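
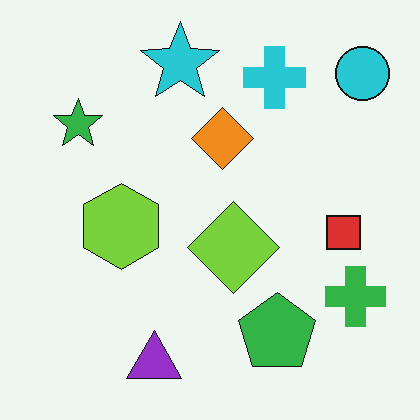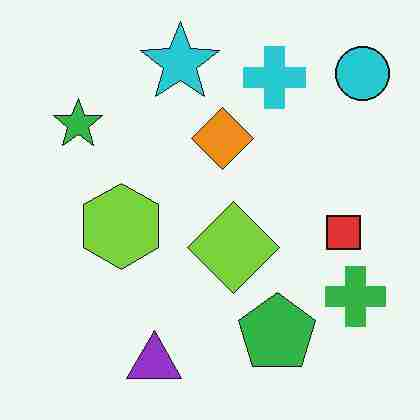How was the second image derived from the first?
Heavily JPEG-compressed with obvious blocking artifacts.

Blocky 8×8 compression artifacts appear around shape edges and the flat background shows ringing — characteristic JPEG degradation.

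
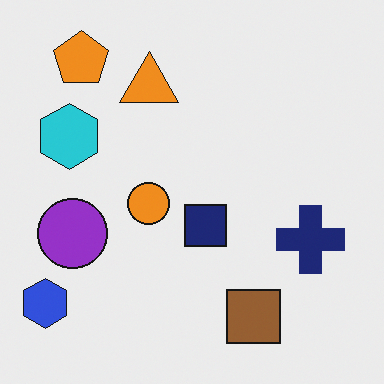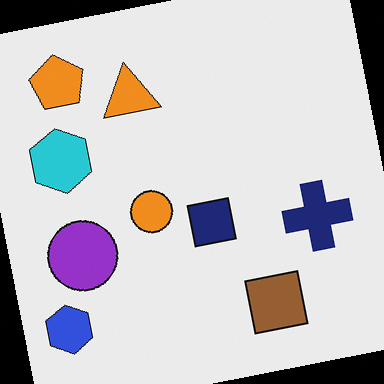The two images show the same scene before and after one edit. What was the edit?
Rotated counter-clockwise by a small amount.

Every shape is tilted by the same angle and the image corners show triangular fill wedges — a whole-image rotation by a non-right angle.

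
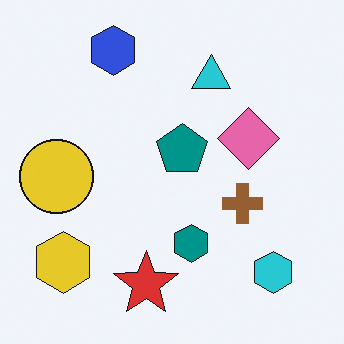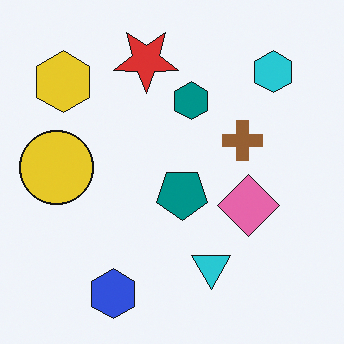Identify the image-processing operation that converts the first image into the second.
It was flipped vertically (top ↔ bottom).

The blue hexagon is in the top-left of the first image and the bottom-left of the second — shapes on opposite sides of the horizontal midline have swapped in a mirror flip.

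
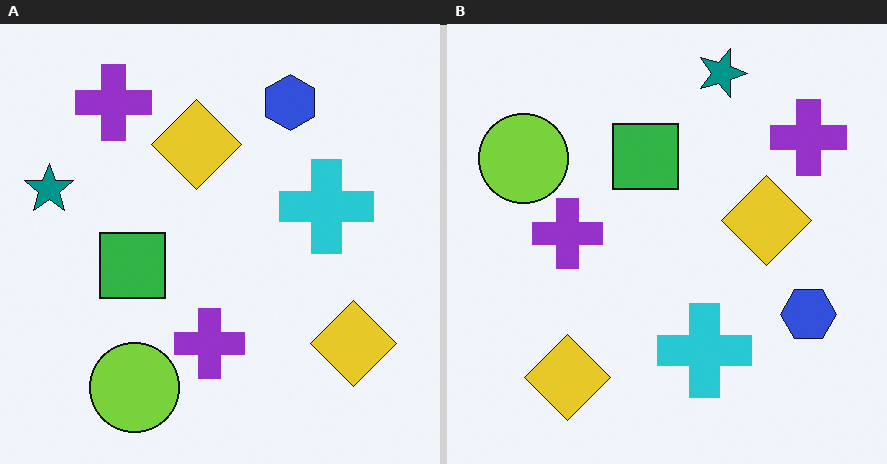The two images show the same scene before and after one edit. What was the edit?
The right (B) image is the left (A) rotated 90° clockwise.

The teal star sits in the left of the left (A) image and the top of the right (B) — consistent with a whole-image 90° clockwise rotation.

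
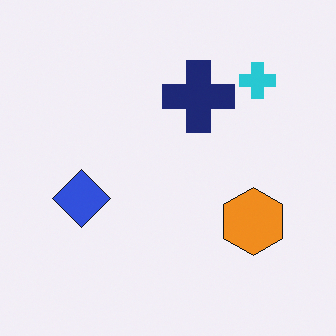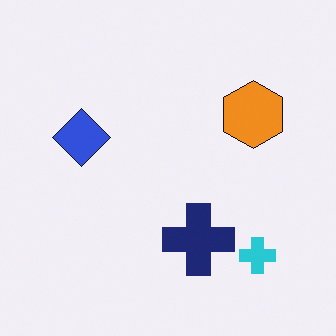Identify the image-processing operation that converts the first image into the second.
It was flipped vertically (top ↔ bottom).

The cyan cross is in the top-right of the first image and the bottom-right of the second — shapes on opposite sides of the horizontal midline have swapped in a mirror flip.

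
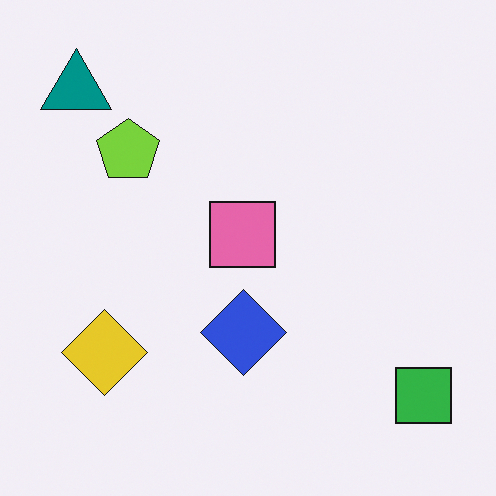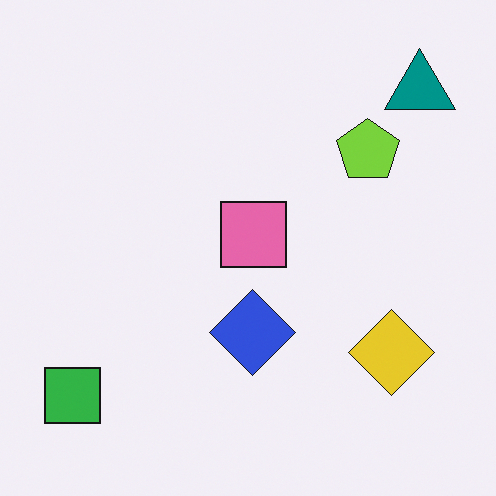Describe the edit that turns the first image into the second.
The image was flipped horizontally (left ↔ right).

The green square is in the bottom-right of the first image and the bottom-left of the second — shapes on opposite sides of the vertical midline have swapped in a mirror flip.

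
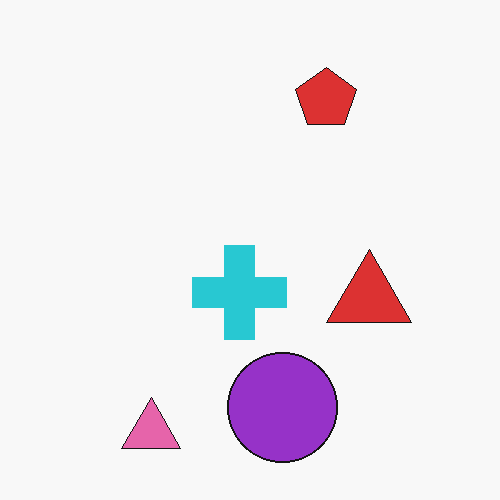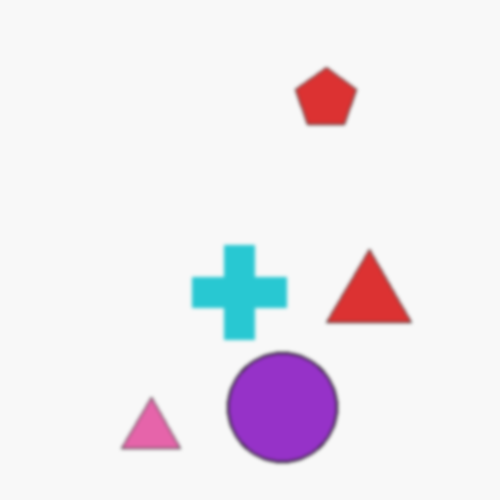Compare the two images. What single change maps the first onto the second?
This is the original image lightly blurred.

Shape edges and outlines are uniformly softened across the whole image.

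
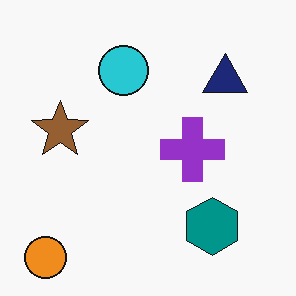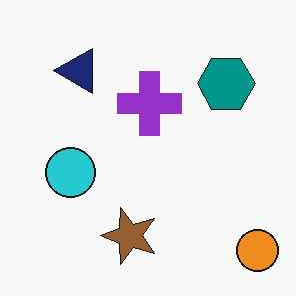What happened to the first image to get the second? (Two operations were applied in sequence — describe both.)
The second image is the first JPEG-compressed with visible artifacts, then rotated 90° counter-clockwise.

Blocky 8×8 compression artifacts appear around shape edges and the flat background shows ringing — characteristic JPEG degradation. The orange circle sits in the bottom-left of the first image and the bottom-right of the second — consistent with a whole-image 90° counter-clockwise rotation.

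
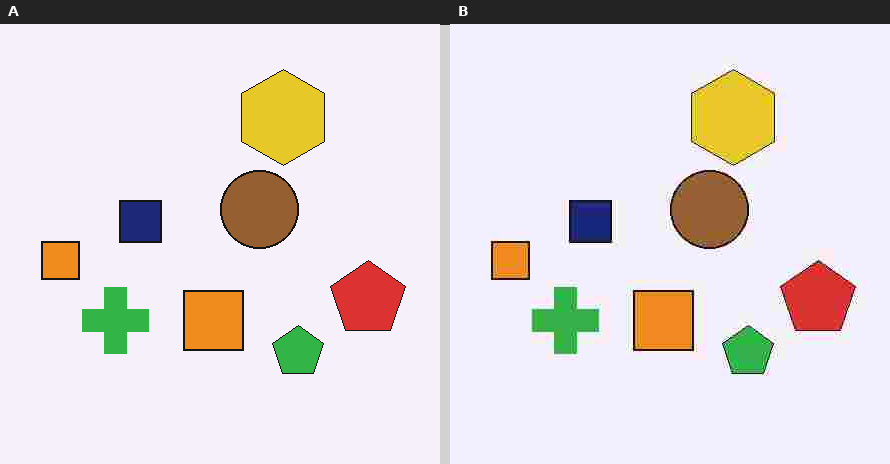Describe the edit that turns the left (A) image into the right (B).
The right (B) image is the left (A) degraded with heavy JPEG compression.

Blocky 8×8 compression artifacts appear around shape edges and the flat background shows ringing — characteristic JPEG degradation.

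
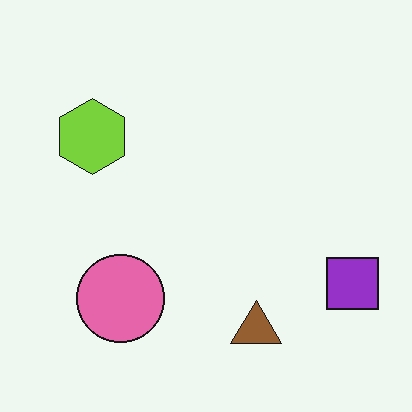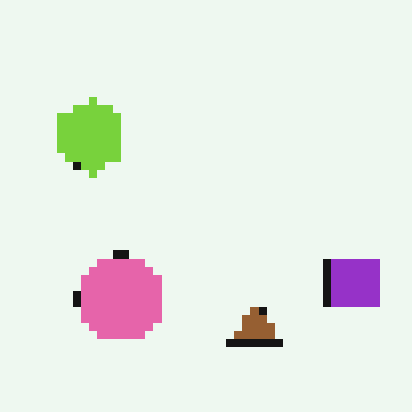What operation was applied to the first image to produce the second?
The transformation is: moderately pixelated.

Shapes are reduced to large square blocks; fine edges and outlines are lost — a downscale-then-upscale (mosaic) effect.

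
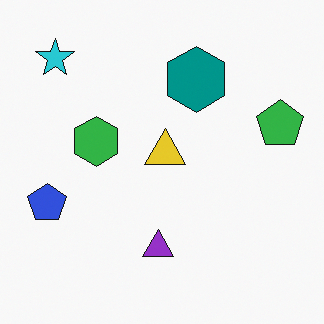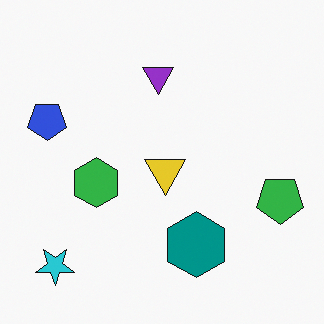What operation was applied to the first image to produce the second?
The second image is the first flipped vertically (top ↔ bottom).

The cyan star is in the top-left of the first image and the bottom-left of the second — shapes on opposite sides of the horizontal midline have swapped in a mirror flip.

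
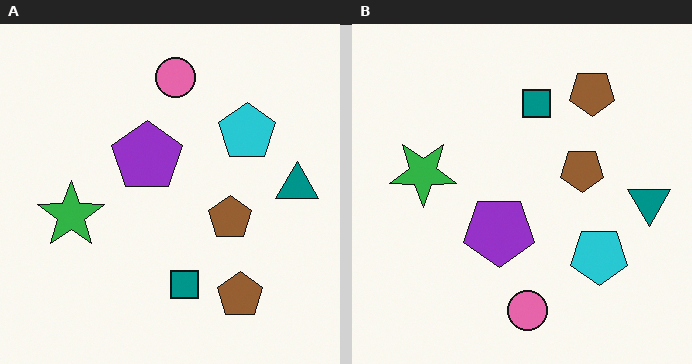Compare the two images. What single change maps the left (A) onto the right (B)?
It was flipped vertically (top ↔ bottom).

The pink circle is in the top of the left (A) image and the bottom of the right (B) — shapes on opposite sides of the horizontal midline have swapped in a mirror flip.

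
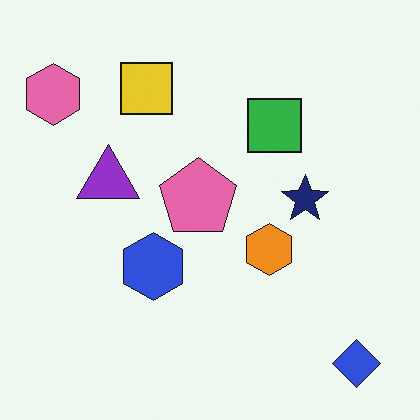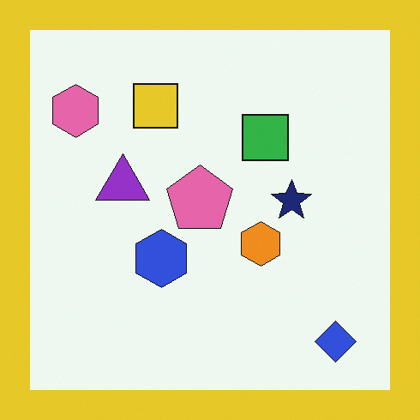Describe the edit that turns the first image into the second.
It was framed with a yellow border.

A solid yellow frame runs around the edge of the second image, with the content slightly shrunk inside it.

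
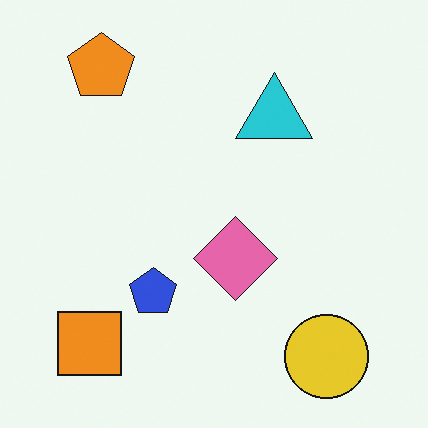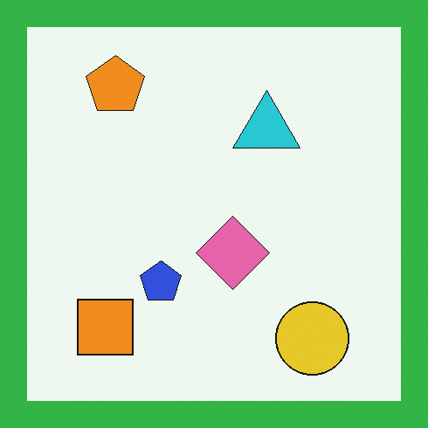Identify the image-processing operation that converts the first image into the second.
The transformation is: framed with a green border.

A solid green frame runs around the edge of the second image, with the content slightly shrunk inside it.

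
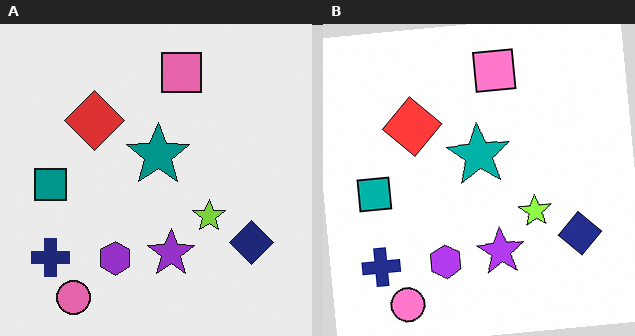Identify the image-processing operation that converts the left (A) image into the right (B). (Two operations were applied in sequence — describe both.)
The transformation is: rotated counter-clockwise by a few degrees, then slightly brightened.

Every shape is tilted by the same angle and the image corners show triangular fill wedges — a whole-image rotation by a non-right angle. Every pixel — background and shapes alike — is uniformly brightened.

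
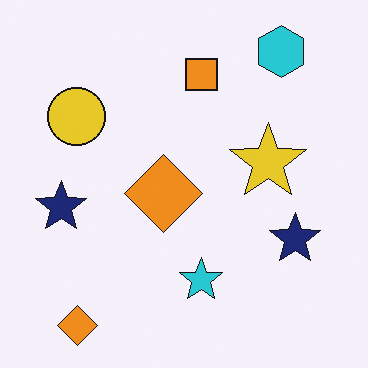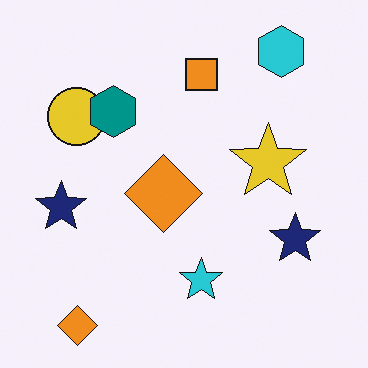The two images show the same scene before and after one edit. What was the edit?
This is the original image overlaid with an additional teal hexagon.

A teal hexagon appears in the second image that is absent from the first.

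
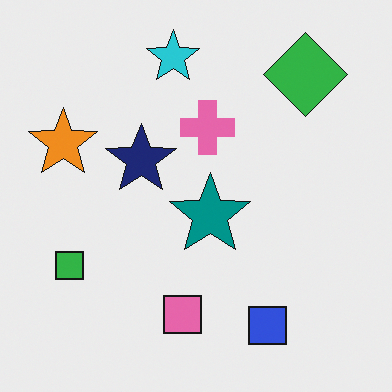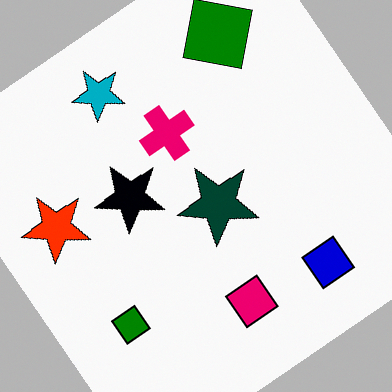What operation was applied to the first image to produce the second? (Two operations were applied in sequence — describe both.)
The image was boosted in contrast, then rotated counter-clockwise by a large amount — several tens of degrees.

Tones are pushed away from mid-grey across the whole image — a global contrast change. Every shape is tilted by the same angle and the image corners show triangular fill wedges — a whole-image rotation by a non-right angle.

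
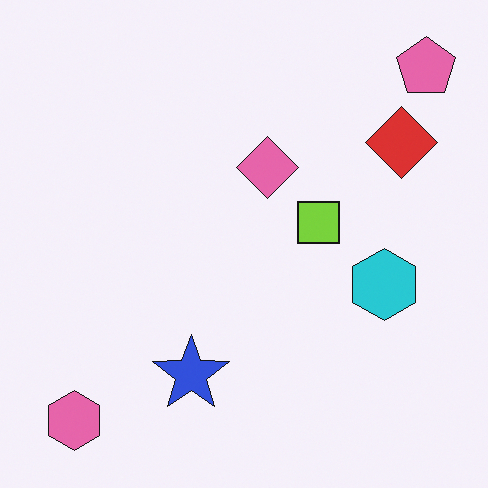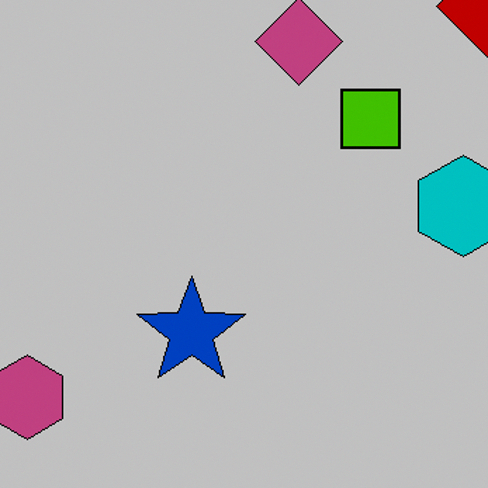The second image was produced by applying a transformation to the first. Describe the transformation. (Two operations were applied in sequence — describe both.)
The second image is the first heavily posterized to just a handful of flat colors, then cropped slightly and scaled back up.

Each flat color has snapped to a coarser quantized level — most visibly, the near-white background has dropped to a flat grey. The visible shapes are larger and the field of view is narrower; shapes near the original edges may be partly or wholly outside the frame — a crop-and-rescale.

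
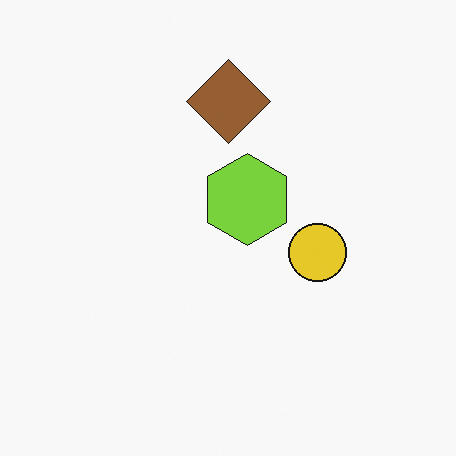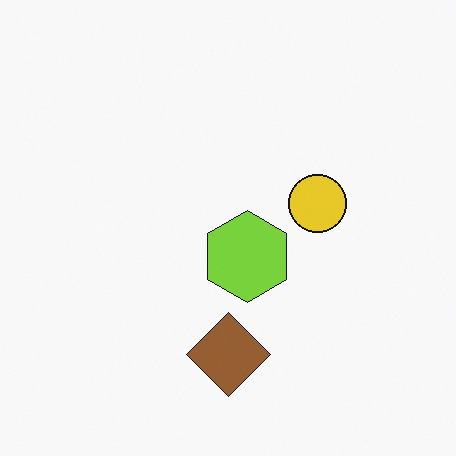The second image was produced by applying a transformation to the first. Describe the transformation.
Flipped vertically (top ↔ bottom).

The brown diamond is in the top of the first image and the bottom of the second — shapes on opposite sides of the horizontal midline have swapped in a mirror flip.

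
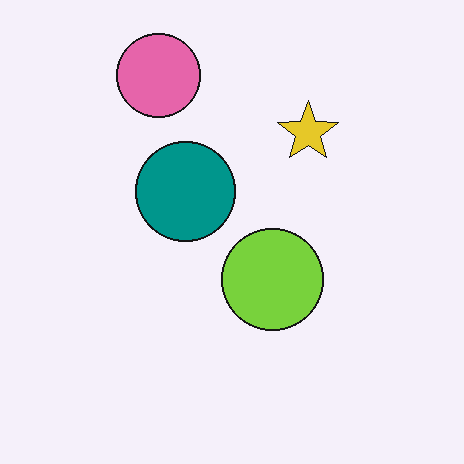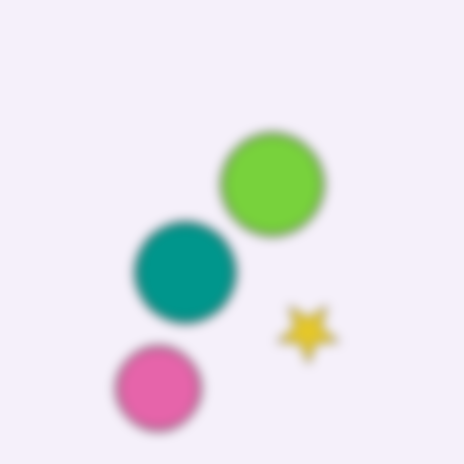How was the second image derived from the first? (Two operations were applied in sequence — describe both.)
Strongly gaussian-blurred, then flipped vertically (top ↔ bottom).

Shape edges and outlines are uniformly softened across the whole image. The pink circle is in the top of the first image and the bottom of the second — shapes on opposite sides of the horizontal midline have swapped in a mirror flip.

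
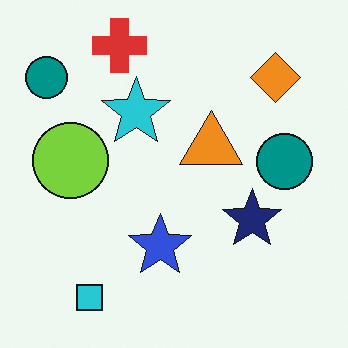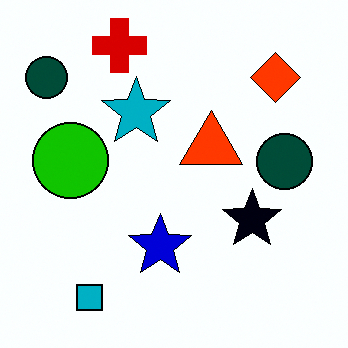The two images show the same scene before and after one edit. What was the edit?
This is the original image boosted in contrast.

Tones are pushed away from mid-grey across the whole image — a global contrast change.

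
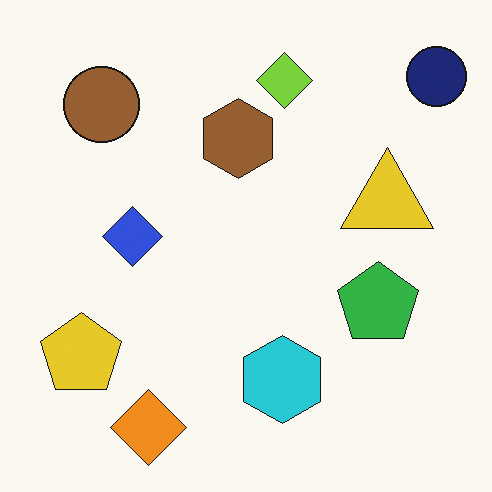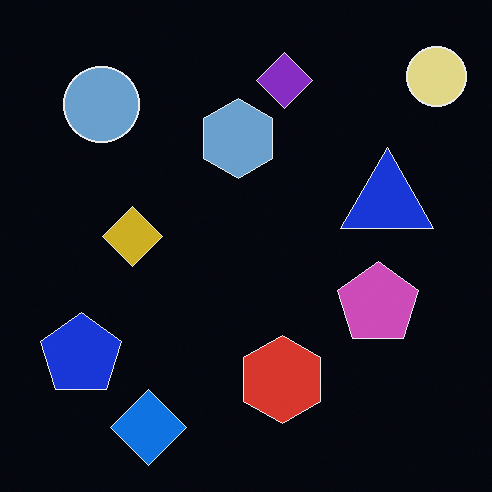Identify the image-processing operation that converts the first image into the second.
Color-inverted (negative).

The light background has become dark and every shape's color is its complement — a photographic negative.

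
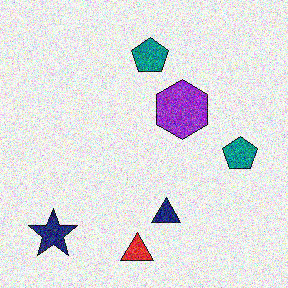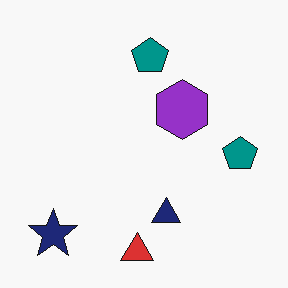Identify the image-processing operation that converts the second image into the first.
The transformation is: degraded with strong gaussian noise.

Random speckle covers the whole image, including the flat background.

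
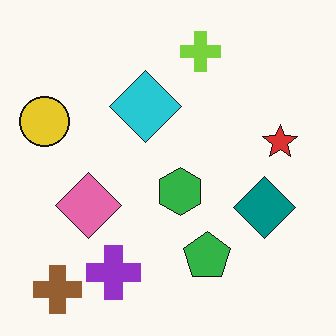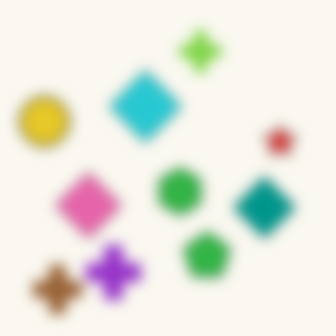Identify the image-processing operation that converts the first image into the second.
The second image is the first strongly gaussian-blurred.

Shape edges and outlines are uniformly softened across the whole image.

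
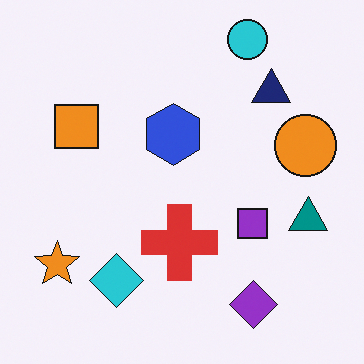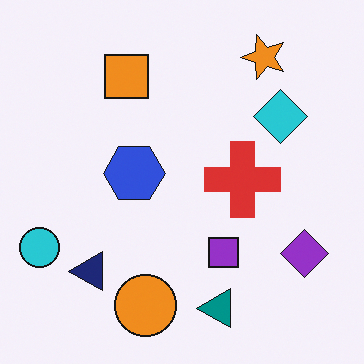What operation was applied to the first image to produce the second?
The transformation is: transposed (reflected across the top-left ↔ bottom-right diagonal).

Shapes have swapped their row and column positions — what was in the top-right is now in the bottom-left — a diagonal reflection.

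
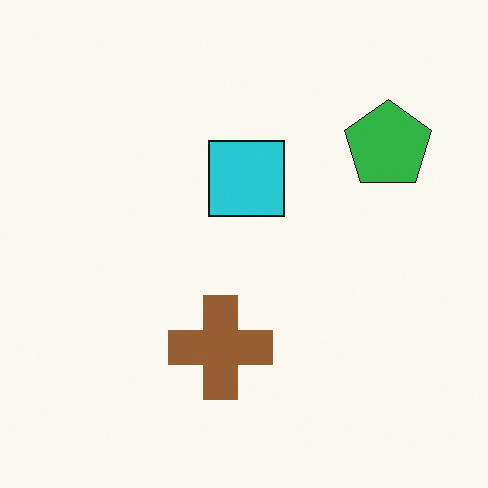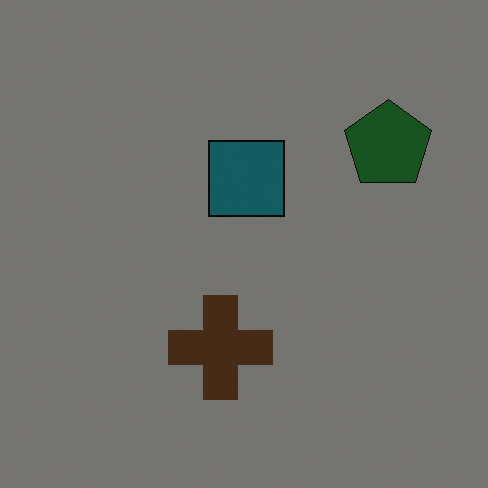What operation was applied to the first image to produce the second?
The second image is the first substantially darkened.

Every pixel — background and shapes alike — is uniformly darkened.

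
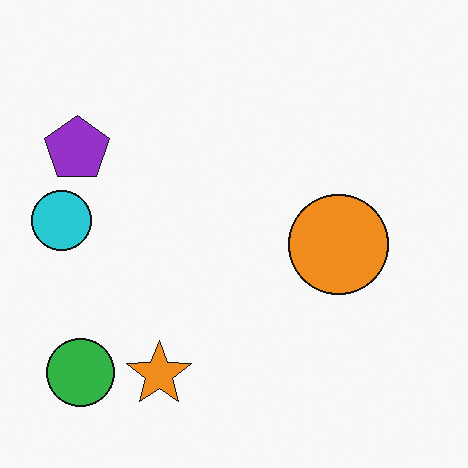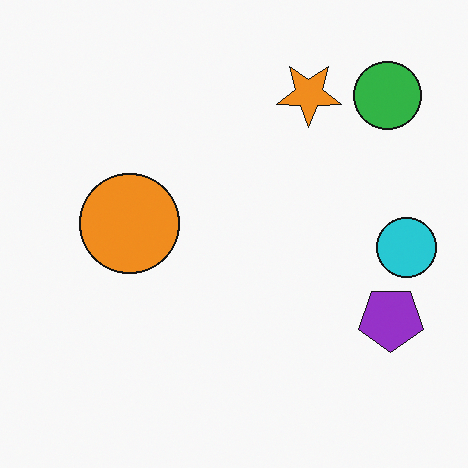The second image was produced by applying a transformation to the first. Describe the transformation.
This is the original image rotated 180°.

The green circle sits in the bottom-left of the first image and the top-right of the second — consistent with a whole-image 180° rotation.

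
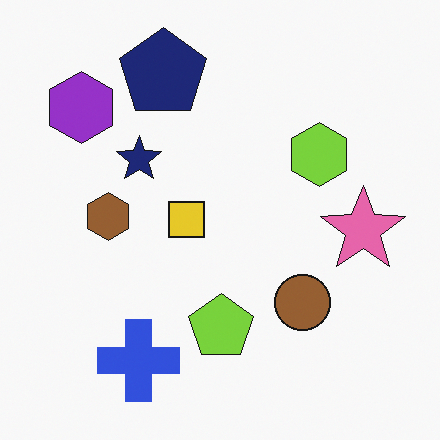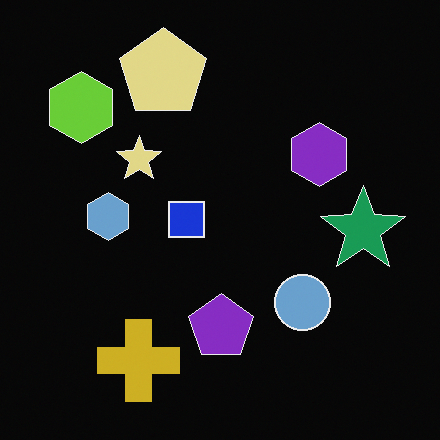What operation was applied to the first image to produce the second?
This is the original image color-inverted (negative).

The light background has become dark and every shape's color is its complement — a photographic negative.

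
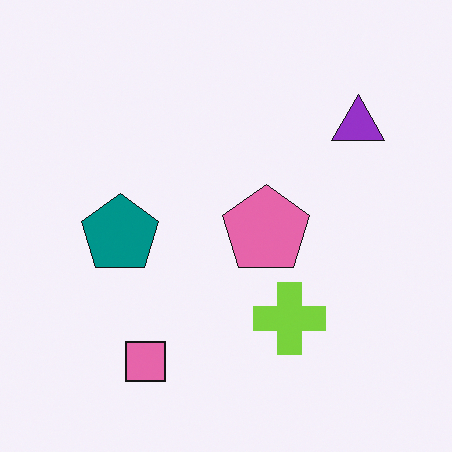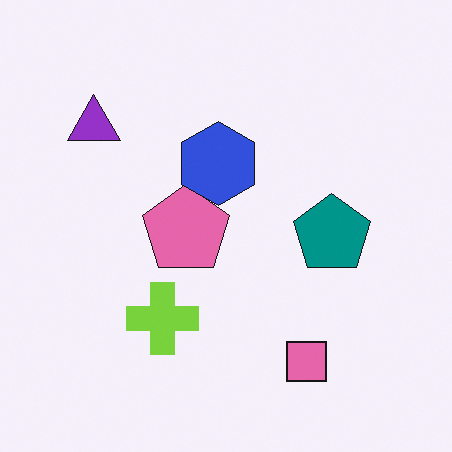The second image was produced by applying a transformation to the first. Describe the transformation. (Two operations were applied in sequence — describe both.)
The image was flipped horizontally (left ↔ right), then overlaid with an additional blue hexagon.

The purple triangle is in the top-right of the first image and the top-left of the second — shapes on opposite sides of the vertical midline have swapped in a mirror flip. A blue hexagon appears in the second image that is absent from the first.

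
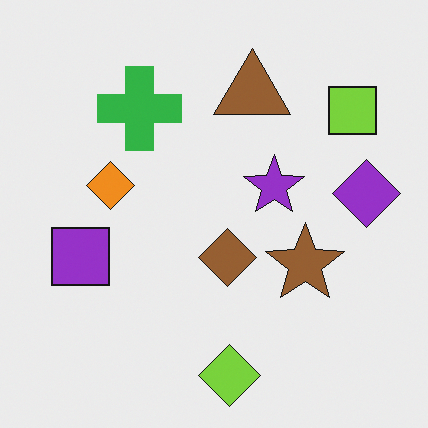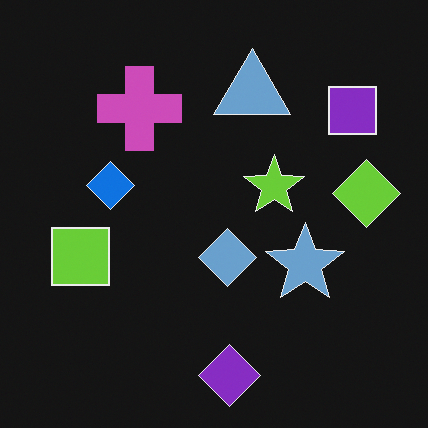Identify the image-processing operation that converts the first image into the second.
This is the original image color-inverted (negative).

The light background has become dark and every shape's color is its complement — a photographic negative.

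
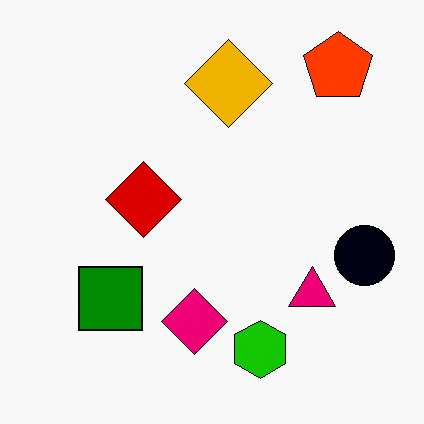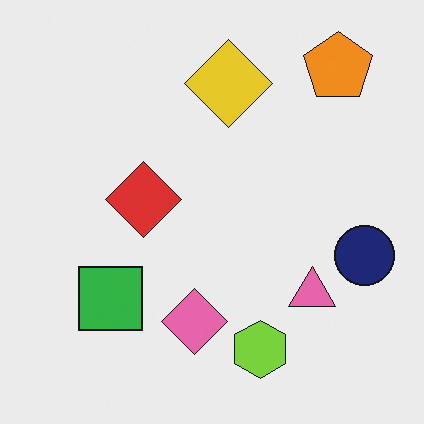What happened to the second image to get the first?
The transformation is: given much higher contrast.

Tones are pushed away from mid-grey across the whole image — a global contrast change.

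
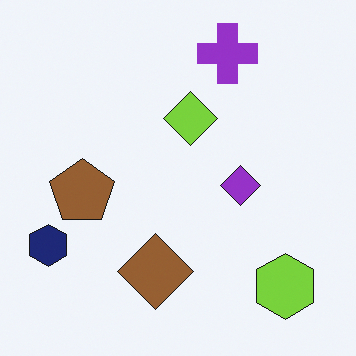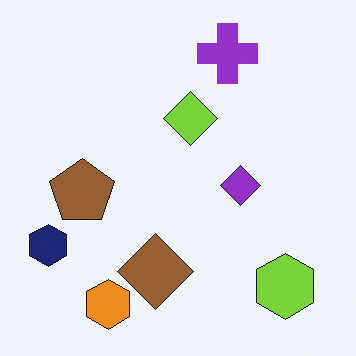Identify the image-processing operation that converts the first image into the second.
Overlaid with an additional orange hexagon.

An orange hexagon appears in the second image that is absent from the first.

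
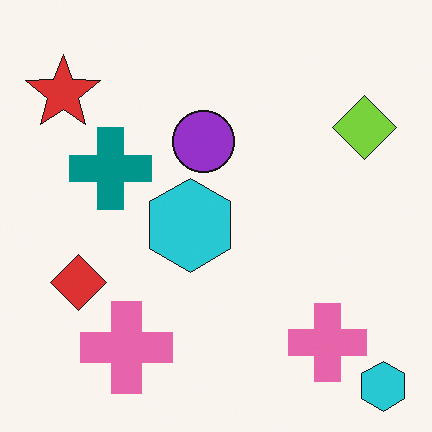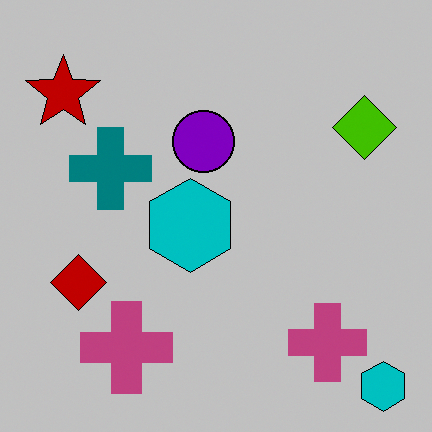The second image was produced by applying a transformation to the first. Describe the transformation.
It was aggressively posterized.

Each flat color has snapped to a coarser quantized level — most visibly, the near-white background has dropped to a flat grey.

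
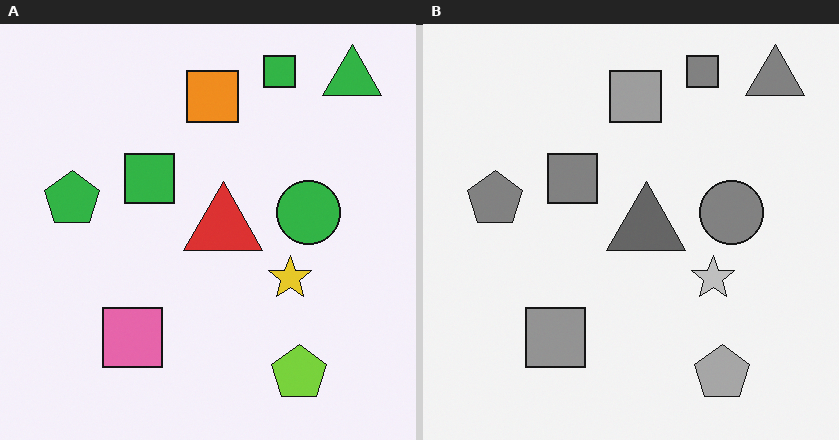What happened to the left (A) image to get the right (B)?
This is the original image converted to grayscale.

All color is removed — every shape is now a shade of grey.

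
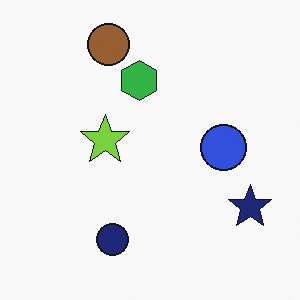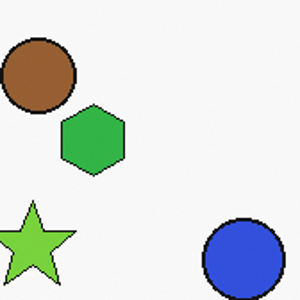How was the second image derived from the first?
The transformation is: cropped to a noticeably smaller region and rescaled.

The visible shapes are larger and the field of view is narrower; shapes near the original edges may be partly or wholly outside the frame — a crop-and-rescale.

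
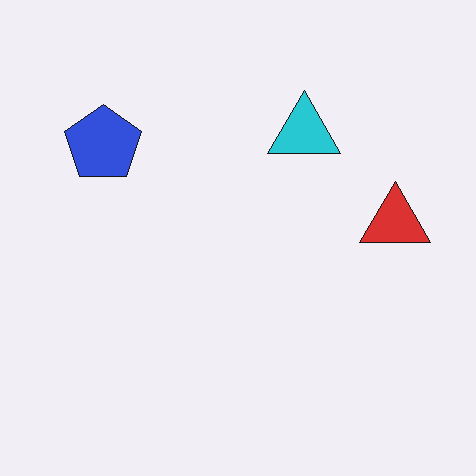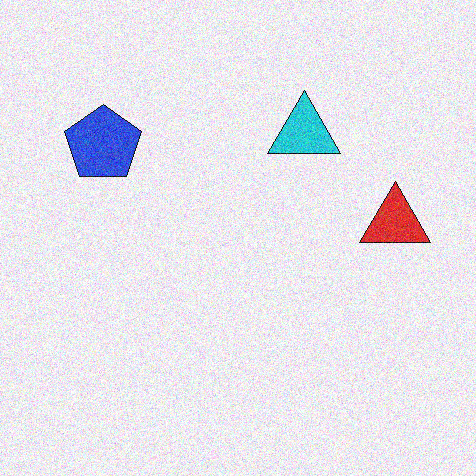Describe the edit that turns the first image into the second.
The transformation is: degraded with visible gaussian noise.

Random speckle covers the whole image, including the flat background.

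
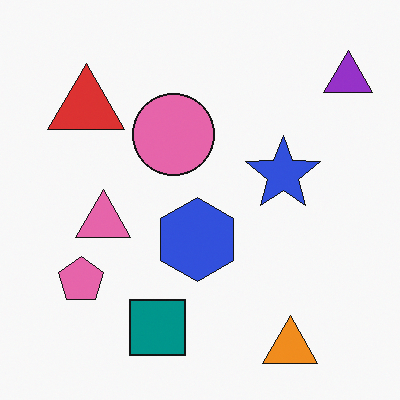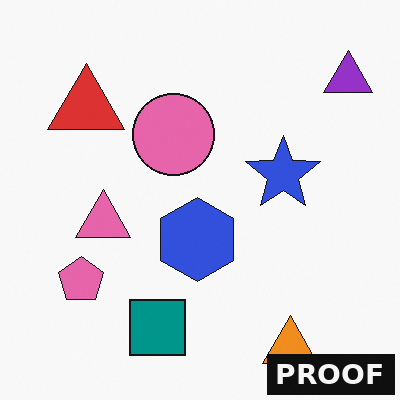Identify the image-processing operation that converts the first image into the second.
The image was watermarked with the text "PROOF" in the lower-right corner.

A dark label reading "PROOF" appears in the lower-right corner.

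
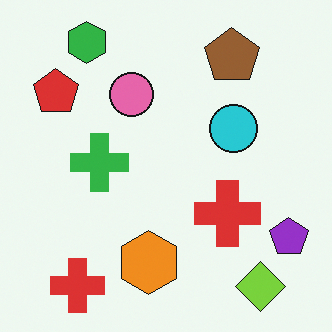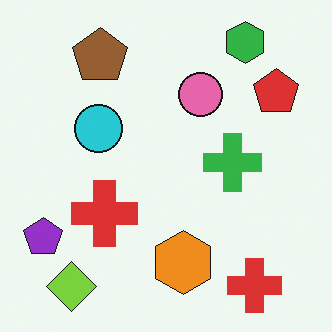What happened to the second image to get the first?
It was flipped horizontally (left ↔ right).

The purple pentagon is in the bottom-left of the second image and the bottom-right of the first — shapes on opposite sides of the vertical midline have swapped in a mirror flip.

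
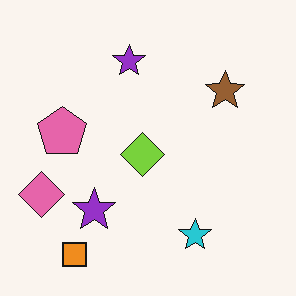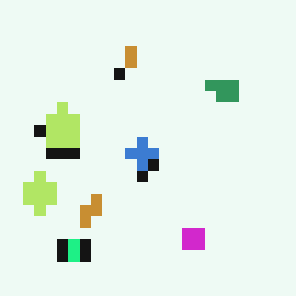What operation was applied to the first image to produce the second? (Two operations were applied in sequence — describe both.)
The image was hue-shifted by a moderate amount, then heavily pixelated into large blocks.

Every shape's color has rotated by the same amount around the hue wheel — a uniform hue shift. Shapes are reduced to large square blocks; fine edges and outlines are lost — a downscale-then-upscale (mosaic) effect.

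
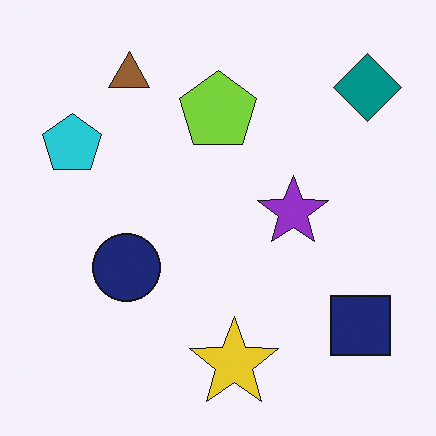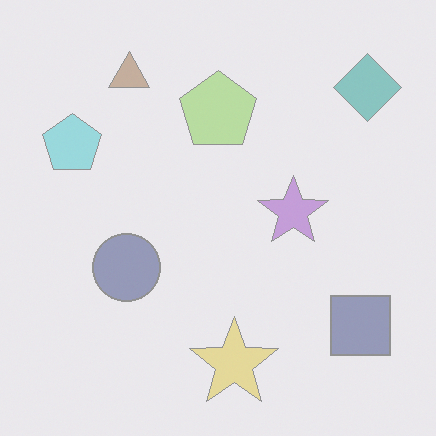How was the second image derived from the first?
The second image is the first washed out (contrast reduced).

Tones are pushed toward mid-grey across the whole image — a global contrast change.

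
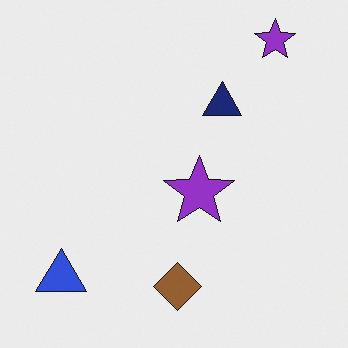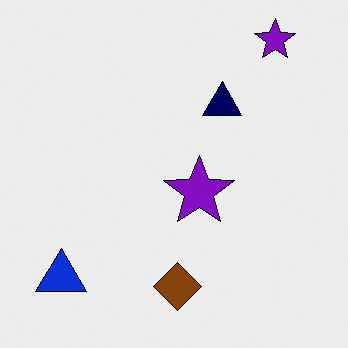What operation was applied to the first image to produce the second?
The second image is the first given slightly increased contrast.

Tones are pushed away from mid-grey across the whole image — a global contrast change.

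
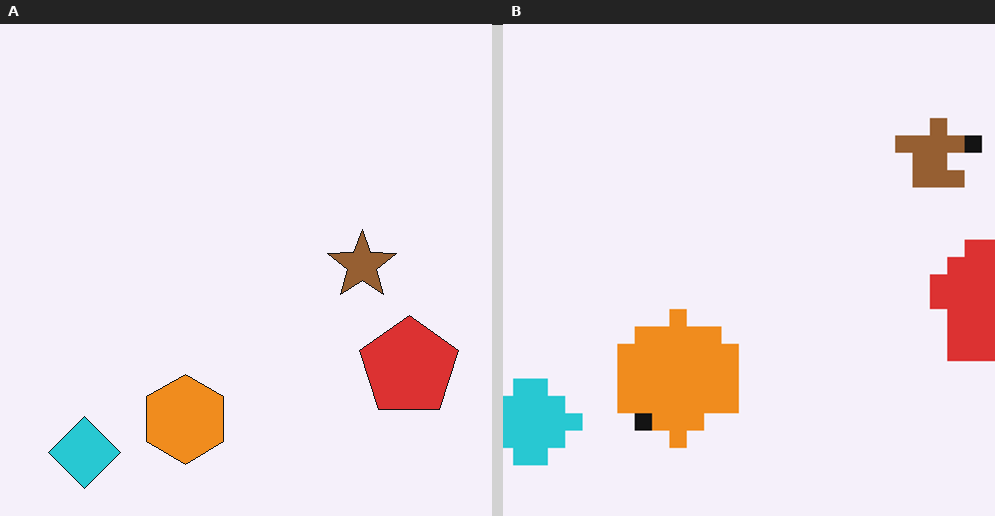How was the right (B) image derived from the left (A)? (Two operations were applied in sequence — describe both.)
The image was coarsely pixelated, then cropped to a modestly smaller region and rescaled.

Shapes are reduced to large square blocks; fine edges and outlines are lost — a downscale-then-upscale (mosaic) effect. The visible shapes are larger and the field of view is narrower; shapes near the original edges may be partly or wholly outside the frame — a crop-and-rescale.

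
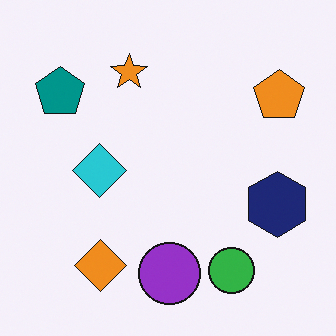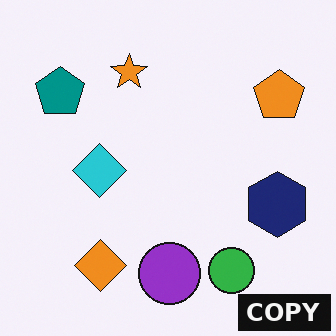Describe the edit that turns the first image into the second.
The image was watermarked with the text "COPY" in the lower-right corner.

A dark label reading "COPY" appears in the lower-right corner.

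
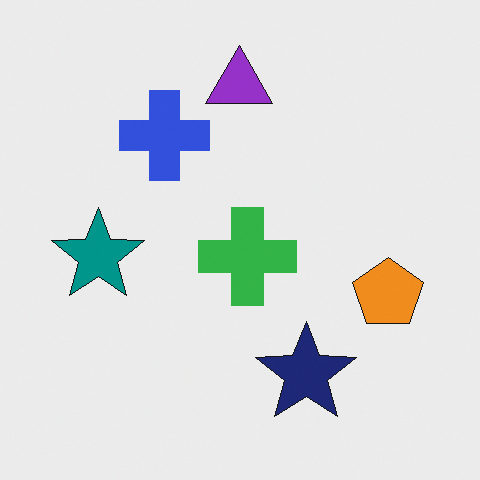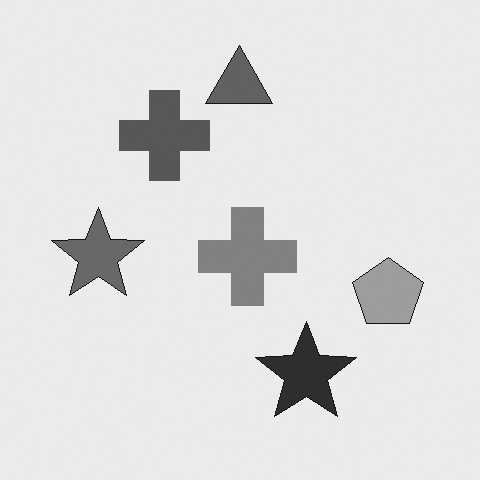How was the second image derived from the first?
The image was converted to grayscale.

All color is removed — every shape is now a shade of grey.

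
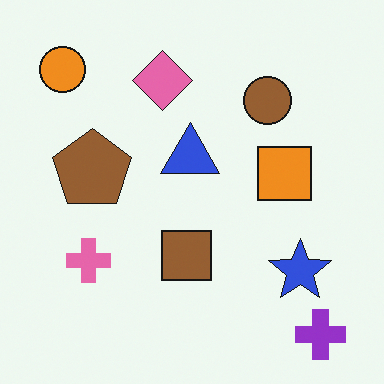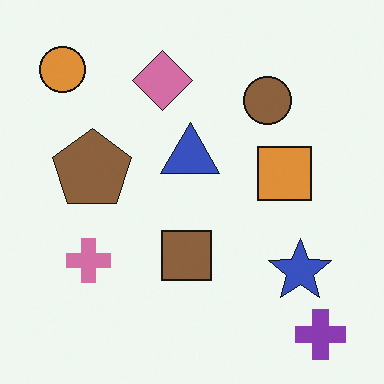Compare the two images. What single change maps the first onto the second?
The second image is the first slightly desaturated.

All colors are more muted and greyish — a global saturation change.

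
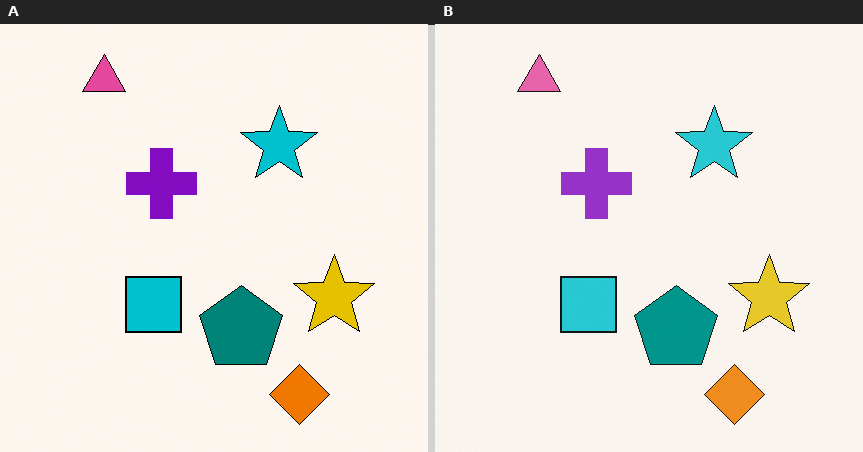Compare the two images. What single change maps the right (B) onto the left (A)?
The left (A) image is the right (B) given slightly increased contrast.

Tones are pushed away from mid-grey across the whole image — a global contrast change.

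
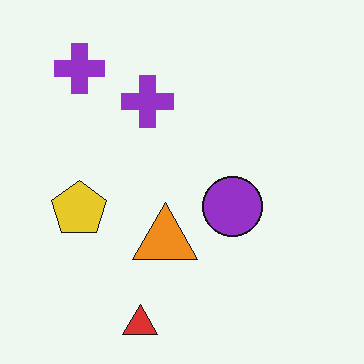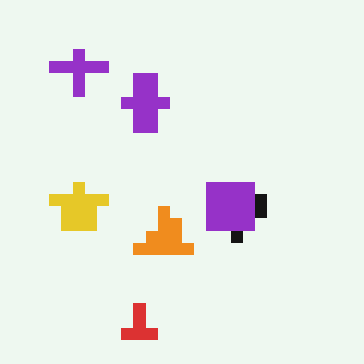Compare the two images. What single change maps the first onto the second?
This is the original image coarsely pixelated.

Shapes are reduced to large square blocks; fine edges and outlines are lost — a downscale-then-upscale (mosaic) effect.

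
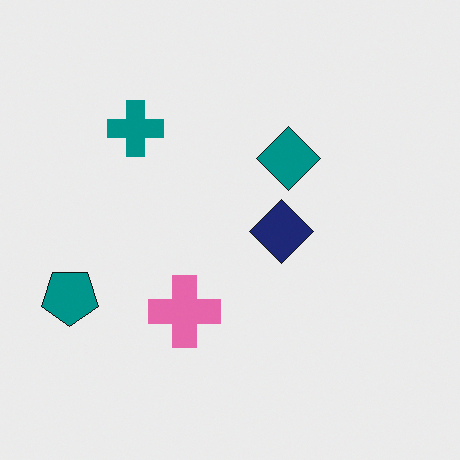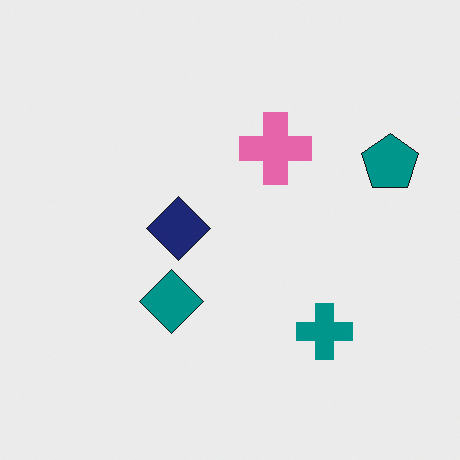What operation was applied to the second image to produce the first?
Rotated 180°.

The teal pentagon sits in the right of the second image and the left of the first — consistent with a whole-image 180° rotation.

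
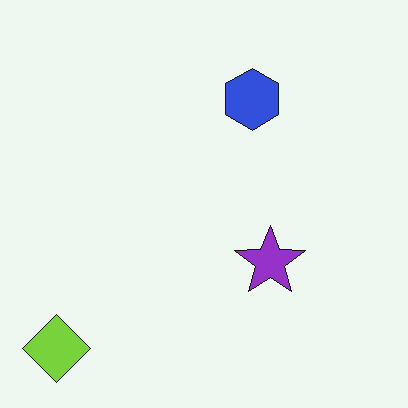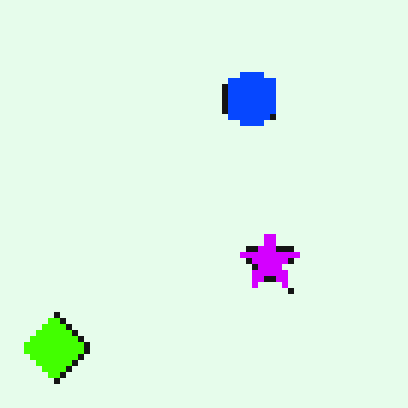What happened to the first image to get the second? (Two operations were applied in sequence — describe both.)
The transformation is: moderately pixelated, then made much more vivid (saturation change).

Shapes are reduced to large square blocks; fine edges and outlines are lost — a downscale-then-upscale (mosaic) effect. All colors are more vivid — a global saturation change.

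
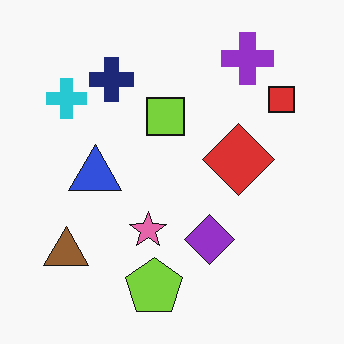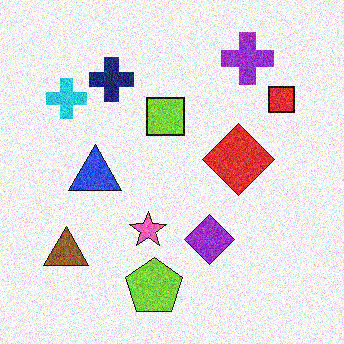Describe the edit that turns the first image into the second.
The second image is the first degraded with a thick layer of grain.

Random speckle covers the whole image, including the flat background.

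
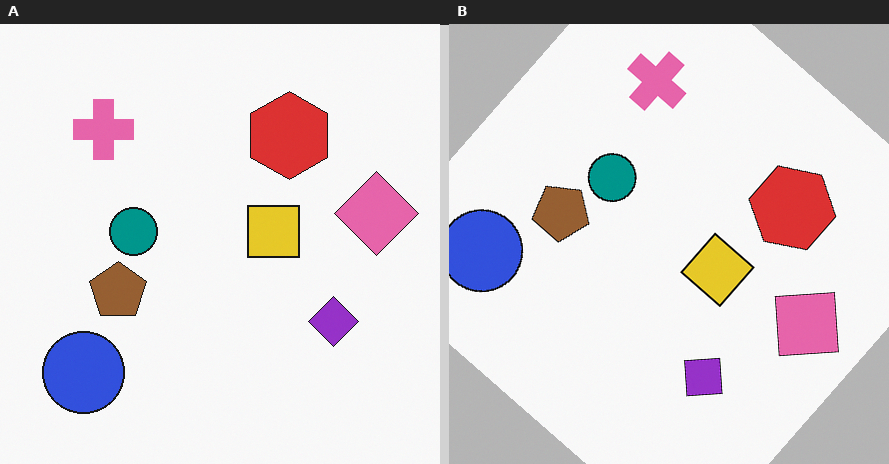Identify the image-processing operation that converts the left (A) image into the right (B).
The right (B) image is the left (A) rotated clockwise by a large amount — several tens of degrees.

Every shape is tilted by the same angle and the image corners show triangular fill wedges — a whole-image rotation by a non-right angle.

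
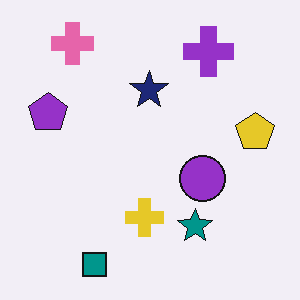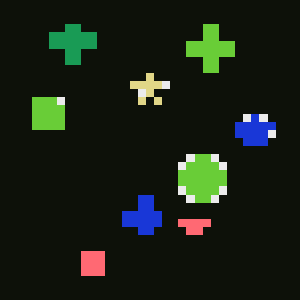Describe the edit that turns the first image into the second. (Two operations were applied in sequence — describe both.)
The image was color-inverted (negative), then pixelated into visible square blocks.

The light background has become dark and every shape's color is its complement — a photographic negative. Shapes are reduced to large square blocks; fine edges and outlines are lost — a downscale-then-upscale (mosaic) effect.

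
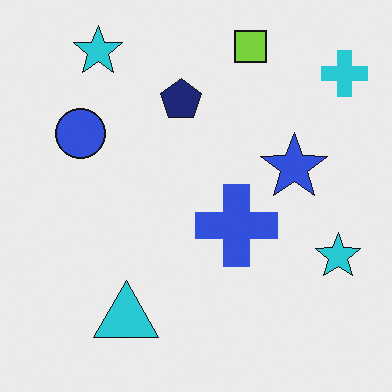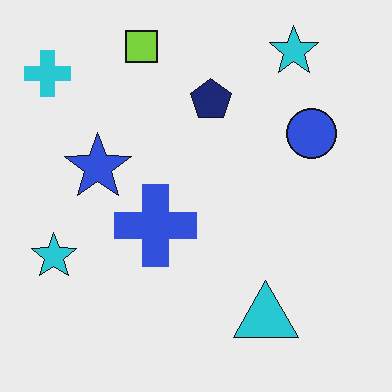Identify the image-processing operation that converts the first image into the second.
This is the original image flipped horizontally (left ↔ right).

The cyan cross is in the top-right of the first image and the top-left of the second — shapes on opposite sides of the vertical midline have swapped in a mirror flip.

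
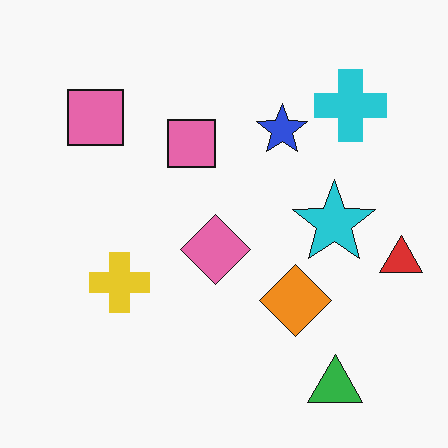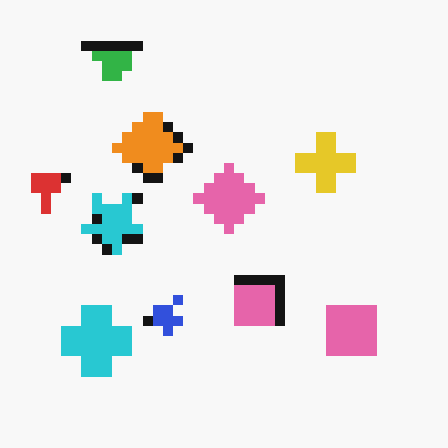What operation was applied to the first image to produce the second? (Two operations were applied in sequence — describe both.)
Rotated 180°, then heavily pixelated into large blocks.

The green triangle sits in the bottom-right of the first image and the top-left of the second — consistent with a whole-image 180° rotation. Shapes are reduced to large square blocks; fine edges and outlines are lost — a downscale-then-upscale (mosaic) effect.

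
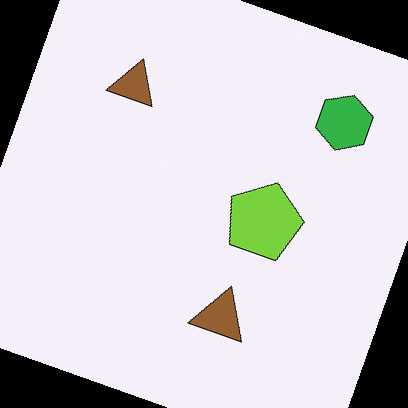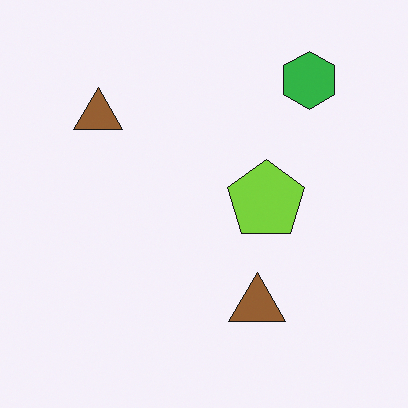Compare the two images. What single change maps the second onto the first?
The transformation is: rotated clockwise by a moderate amount.

Every shape is tilted by the same angle and the image corners show triangular fill wedges — a whole-image rotation by a non-right angle.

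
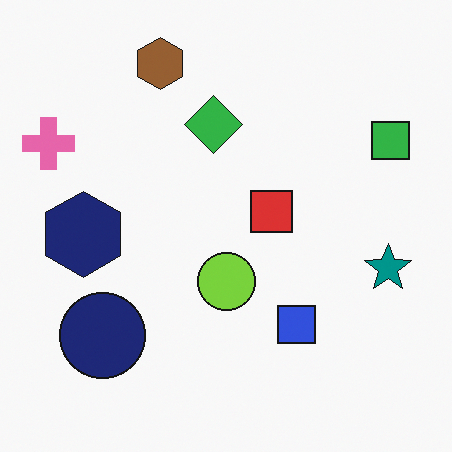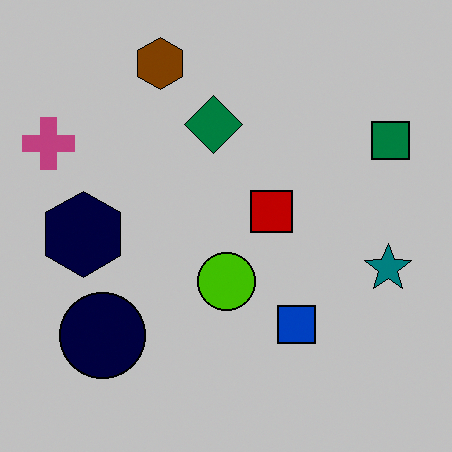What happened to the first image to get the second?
This is the original image heavily posterized to just a handful of flat colors.

Each flat color has snapped to a coarser quantized level — most visibly, the near-white background has dropped to a flat grey.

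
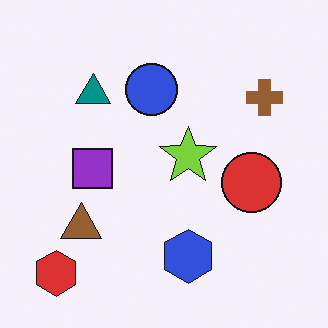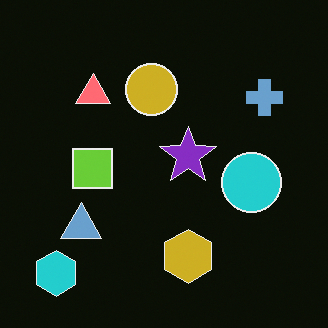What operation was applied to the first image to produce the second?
The transformation is: color-inverted (negative).

The light background has become dark and every shape's color is its complement — a photographic negative.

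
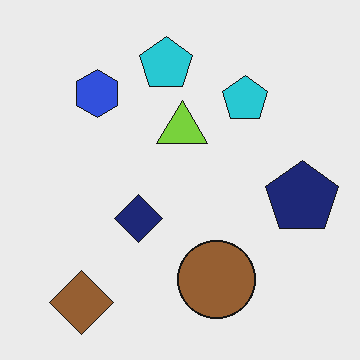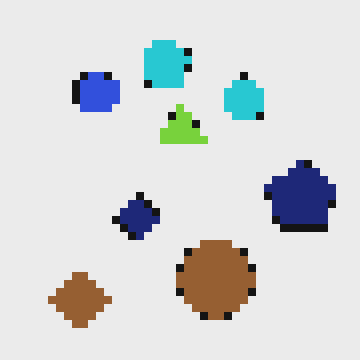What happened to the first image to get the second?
It was pixelated into visible square blocks.

Shapes are reduced to large square blocks; fine edges and outlines are lost — a downscale-then-upscale (mosaic) effect.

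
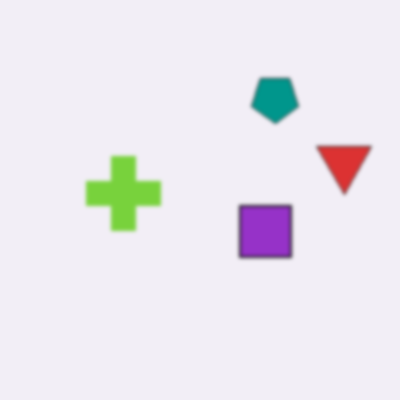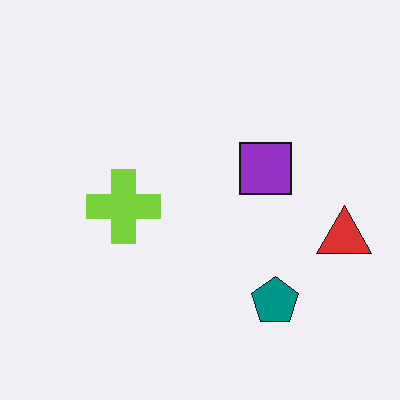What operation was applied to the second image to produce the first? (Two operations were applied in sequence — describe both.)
The image was flipped vertically (top ↔ bottom), then given a subtle gaussian blur.

The teal pentagon is in the bottom-right of the second image and the top-right of the first — shapes on opposite sides of the horizontal midline have swapped in a mirror flip. Shape edges and outlines are uniformly softened across the whole image.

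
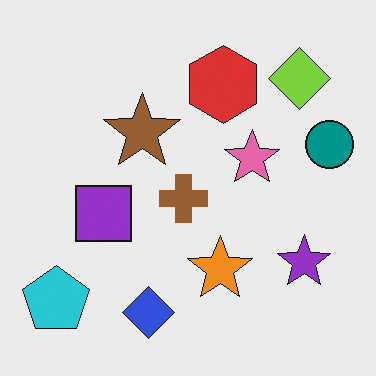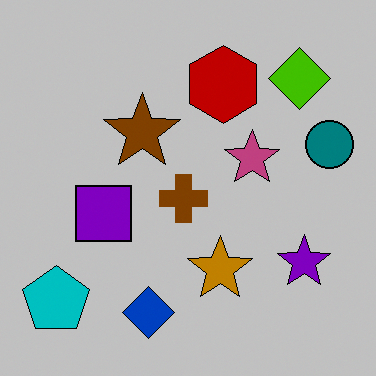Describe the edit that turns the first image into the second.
The image was heavily posterized to just a handful of flat colors.

Each flat color has snapped to a coarser quantized level — most visibly, the near-white background has dropped to a flat grey.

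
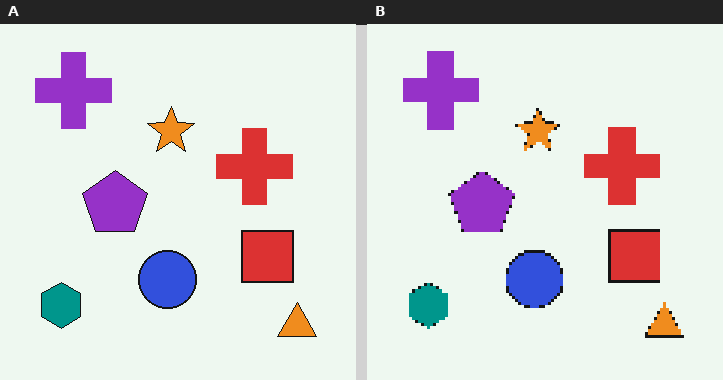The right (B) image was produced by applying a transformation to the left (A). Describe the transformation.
Lightly pixelated (a mild mosaic effect).

Shapes are reduced to large square blocks; fine edges and outlines are lost — a downscale-then-upscale (mosaic) effect.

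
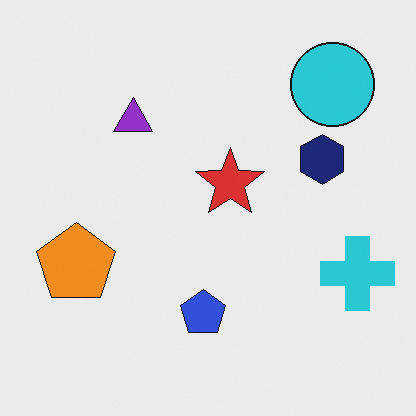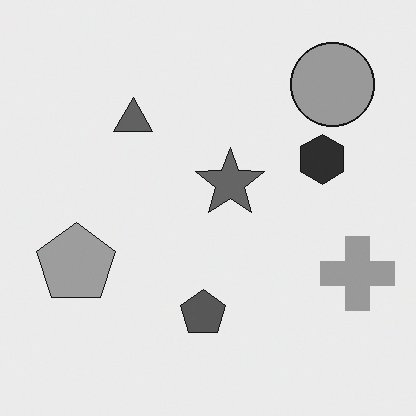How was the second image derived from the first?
The transformation is: converted to grayscale.

All color is removed — every shape is now a shade of grey.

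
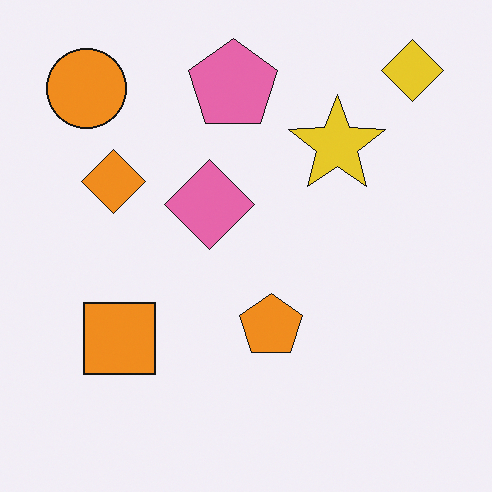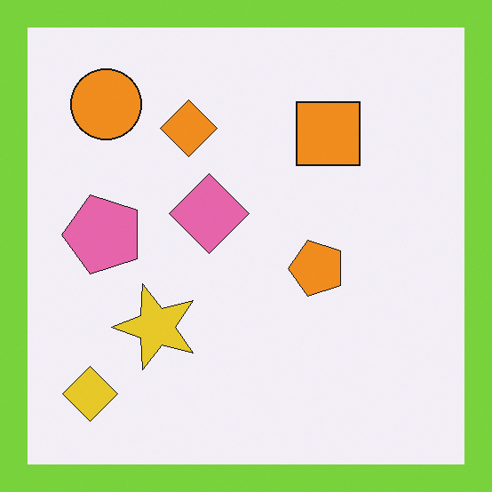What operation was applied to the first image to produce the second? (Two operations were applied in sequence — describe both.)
Transposed (reflected across the top-left ↔ bottom-right diagonal), then framed with a lime border.

Shapes have swapped their row and column positions — what was in the top-right is now in the bottom-left — a diagonal reflection. A solid lime frame runs around the edge of the second image, with the content slightly shrunk inside it.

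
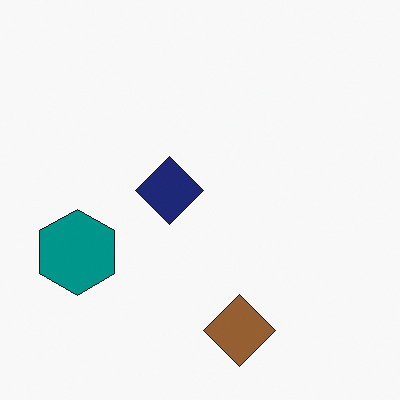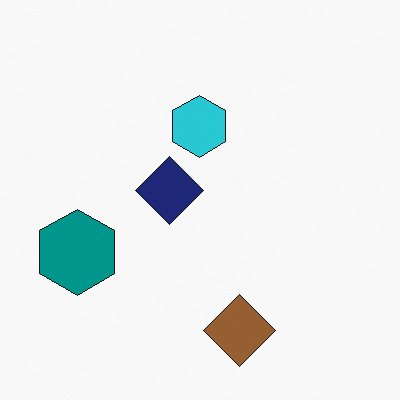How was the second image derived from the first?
The transformation is: overlaid with an additional cyan hexagon.

A cyan hexagon appears in the second image that is absent from the first.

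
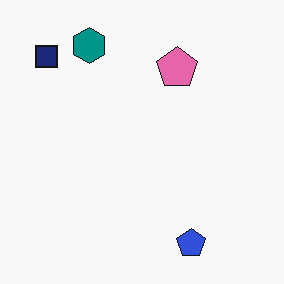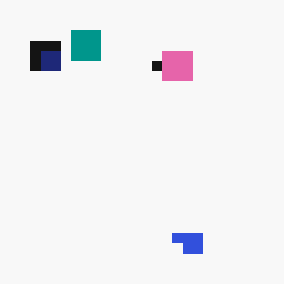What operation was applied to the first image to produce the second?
Heavily pixelated into large blocks.

Shapes are reduced to large square blocks; fine edges and outlines are lost — a downscale-then-upscale (mosaic) effect.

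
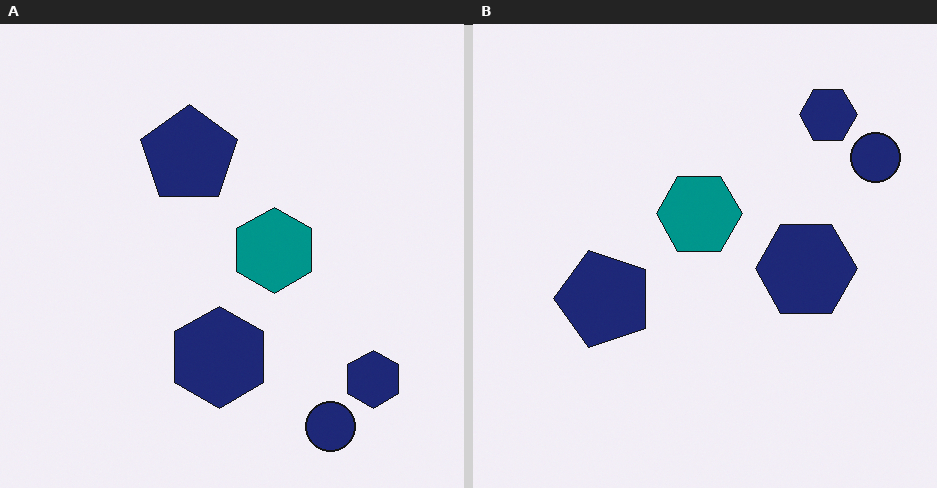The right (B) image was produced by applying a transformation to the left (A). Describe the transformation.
Rotated 90° counter-clockwise.

The navy circle sits in the bottom-right of the left (A) image and the top-right of the right (B) — consistent with a whole-image 90° counter-clockwise rotation.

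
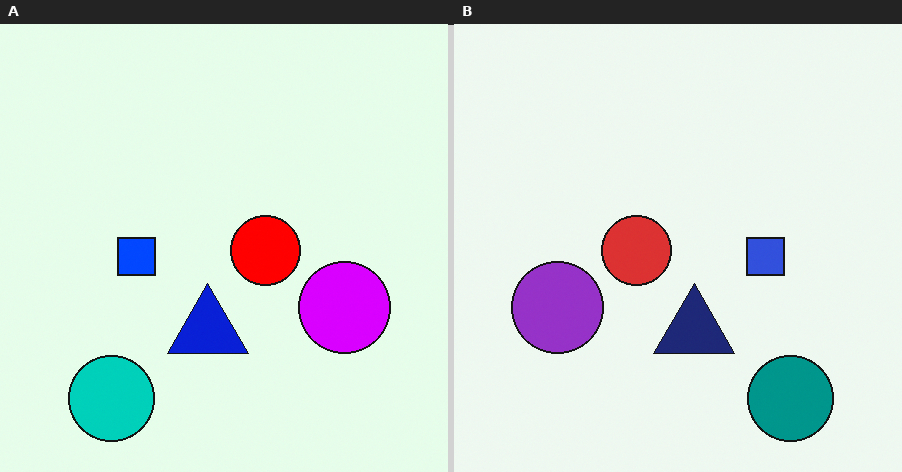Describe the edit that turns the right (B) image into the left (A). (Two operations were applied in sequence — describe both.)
This is the original image flipped horizontally (left ↔ right), then made much more vivid (saturation change).

The purple circle is in the left of the right (B) image and the right of the left (A) — shapes on opposite sides of the vertical midline have swapped in a mirror flip. All colors are more vivid — a global saturation change.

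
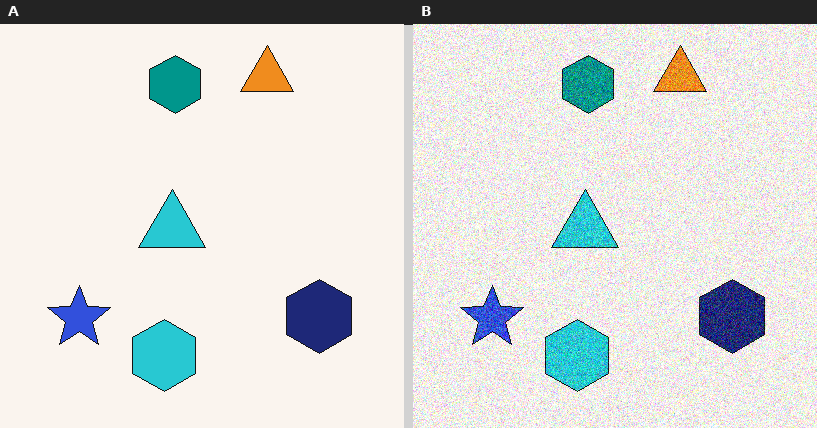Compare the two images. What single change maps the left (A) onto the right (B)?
Degraded with strong gaussian noise.

Random speckle covers the whole image, including the flat background.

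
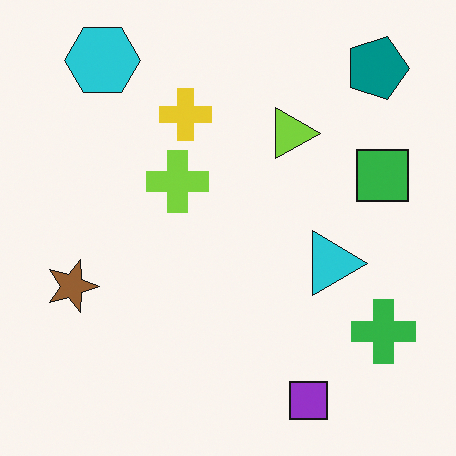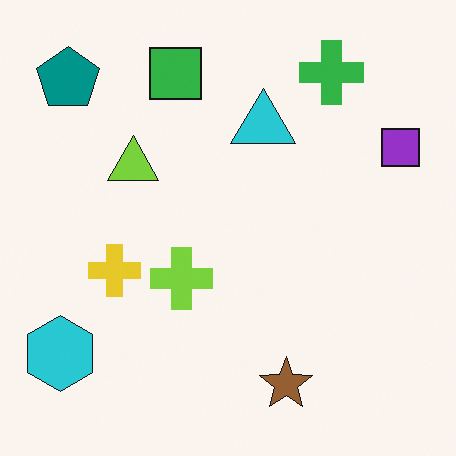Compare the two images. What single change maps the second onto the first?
Rotated 90° clockwise.

The teal pentagon sits in the top-left of the second image and the top-right of the first — consistent with a whole-image 90° clockwise rotation.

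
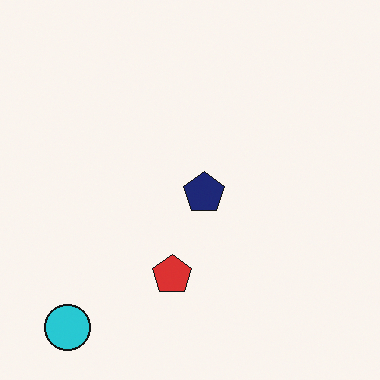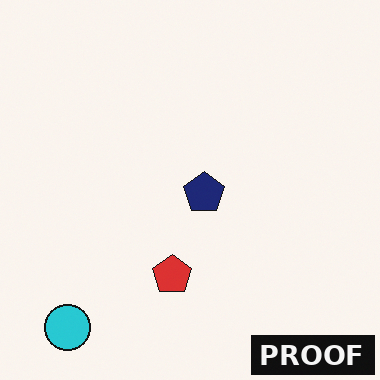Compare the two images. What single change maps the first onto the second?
This is the original image watermarked with the text "PROOF" in the lower-right corner.

A dark label reading "PROOF" appears in the lower-right corner.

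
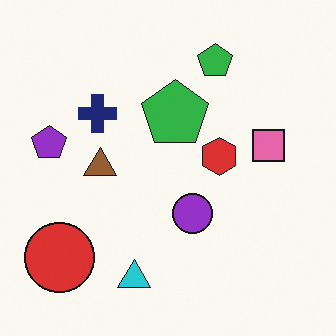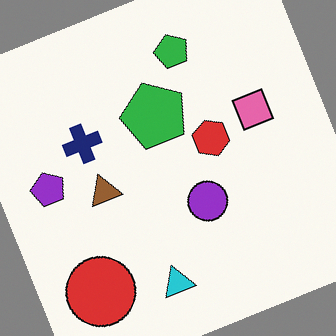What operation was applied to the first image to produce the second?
This is the original image rotated counter-clockwise by a moderate amount.

Every shape is tilted by the same angle and the image corners show triangular fill wedges — a whole-image rotation by a non-right angle.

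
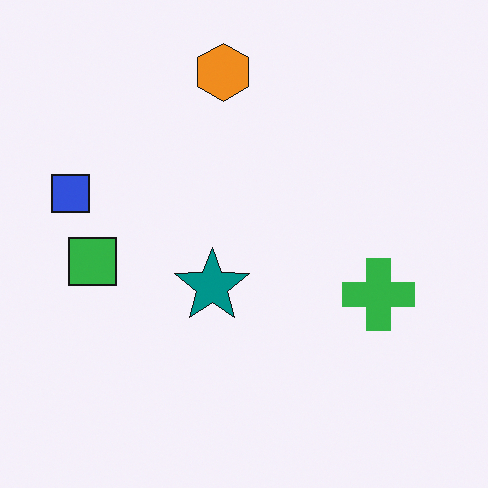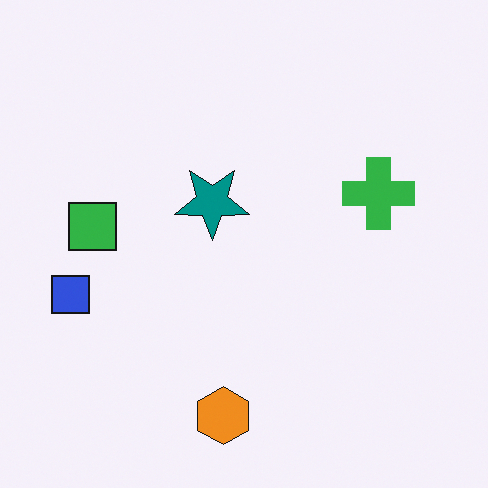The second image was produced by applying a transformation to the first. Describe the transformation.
Flipped vertically (top ↔ bottom).

The orange hexagon is in the top of the first image and the bottom of the second — shapes on opposite sides of the horizontal midline have swapped in a mirror flip.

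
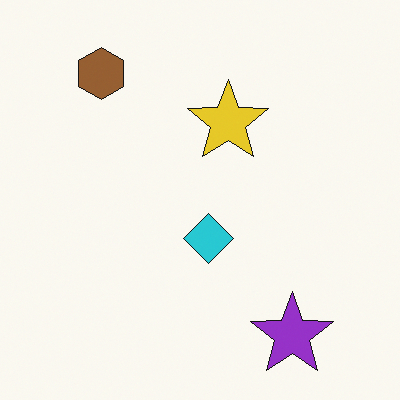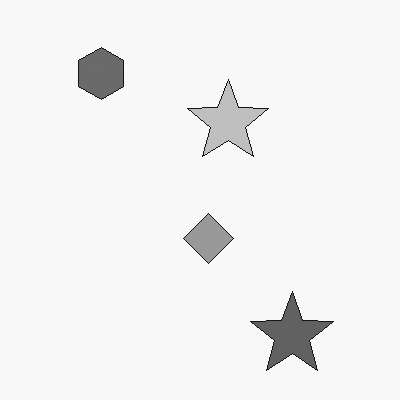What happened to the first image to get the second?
This is the original image converted to grayscale.

All color is removed — every shape is now a shade of grey.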